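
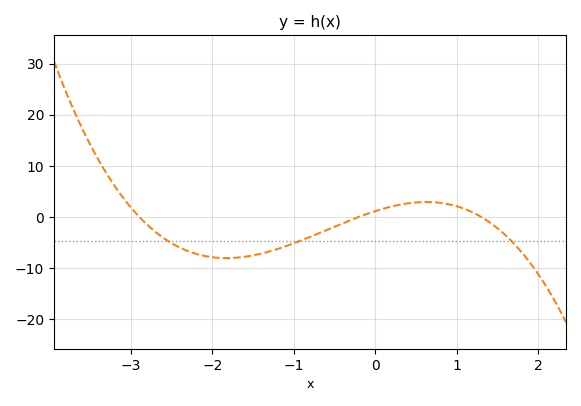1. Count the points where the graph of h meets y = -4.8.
3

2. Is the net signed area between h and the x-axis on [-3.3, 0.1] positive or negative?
negative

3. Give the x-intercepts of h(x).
-2.9, -0.2, 1.3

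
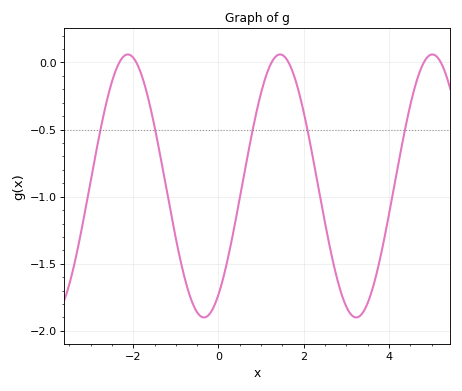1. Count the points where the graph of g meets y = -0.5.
5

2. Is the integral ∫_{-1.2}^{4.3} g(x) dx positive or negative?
negative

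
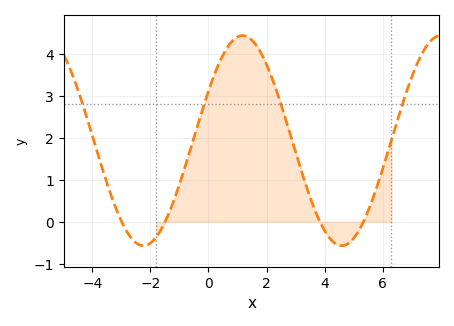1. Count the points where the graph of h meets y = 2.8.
4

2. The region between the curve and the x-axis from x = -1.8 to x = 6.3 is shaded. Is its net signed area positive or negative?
positive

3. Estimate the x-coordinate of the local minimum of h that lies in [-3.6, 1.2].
-2.24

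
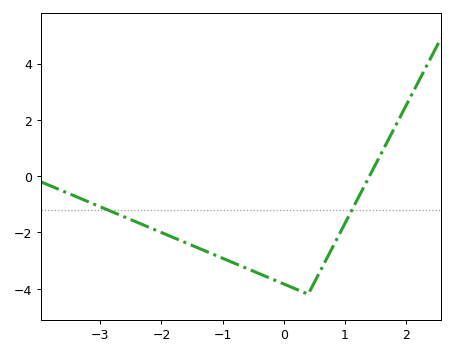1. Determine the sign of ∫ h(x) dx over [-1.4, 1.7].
negative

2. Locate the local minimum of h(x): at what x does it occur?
0.398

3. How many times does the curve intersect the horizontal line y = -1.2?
2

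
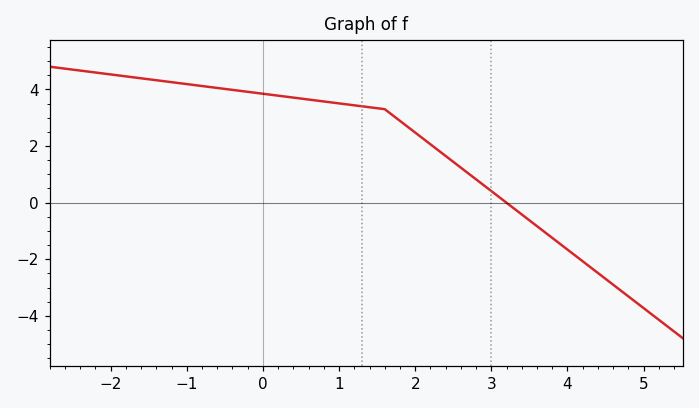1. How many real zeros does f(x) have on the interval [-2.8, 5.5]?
1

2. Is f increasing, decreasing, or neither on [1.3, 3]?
decreasing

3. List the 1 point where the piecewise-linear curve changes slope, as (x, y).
(1.6, 3.3)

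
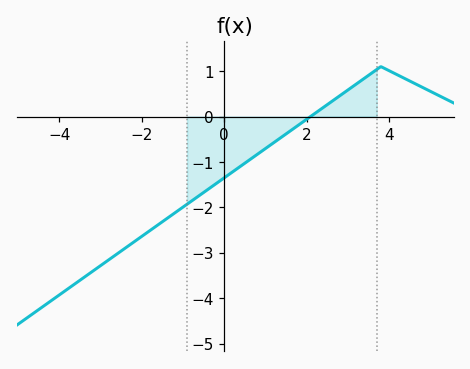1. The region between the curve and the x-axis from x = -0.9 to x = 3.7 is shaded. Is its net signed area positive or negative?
negative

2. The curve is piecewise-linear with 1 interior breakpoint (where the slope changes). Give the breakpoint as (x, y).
(3.8, 1.1)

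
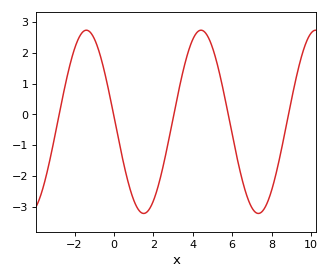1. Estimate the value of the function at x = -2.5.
0.9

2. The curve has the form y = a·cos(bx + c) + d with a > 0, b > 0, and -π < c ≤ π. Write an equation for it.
y = 2.98cos(1.1x + 1.5) - 0.24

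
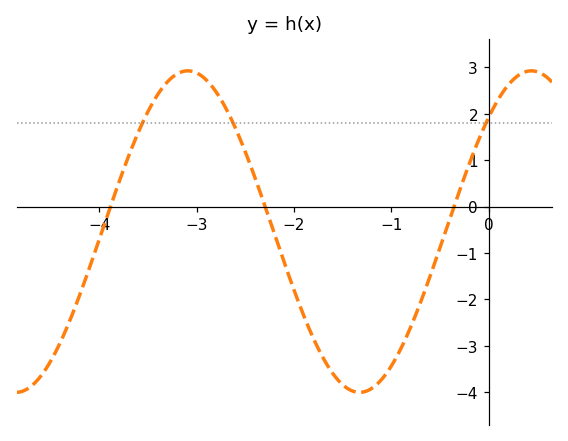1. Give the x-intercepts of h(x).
-3.9, -2.3, -0.4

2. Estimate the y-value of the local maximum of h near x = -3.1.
2.9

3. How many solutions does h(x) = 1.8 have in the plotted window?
3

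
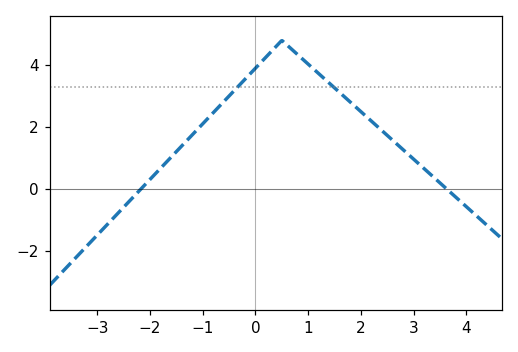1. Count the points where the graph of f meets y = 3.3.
2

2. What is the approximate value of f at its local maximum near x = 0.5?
4.8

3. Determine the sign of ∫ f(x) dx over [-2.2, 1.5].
positive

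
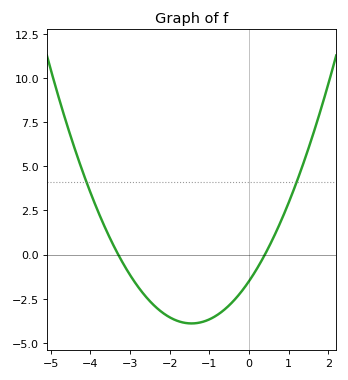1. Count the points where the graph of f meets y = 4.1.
2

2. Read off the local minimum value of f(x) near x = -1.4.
-3.9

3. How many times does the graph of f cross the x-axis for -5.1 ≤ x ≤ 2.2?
2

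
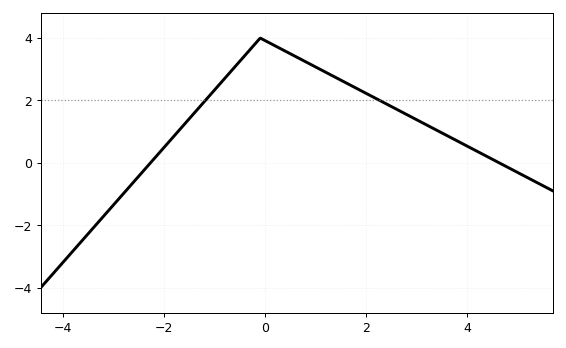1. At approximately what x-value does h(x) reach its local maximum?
0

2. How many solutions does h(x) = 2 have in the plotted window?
2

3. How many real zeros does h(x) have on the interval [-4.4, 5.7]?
2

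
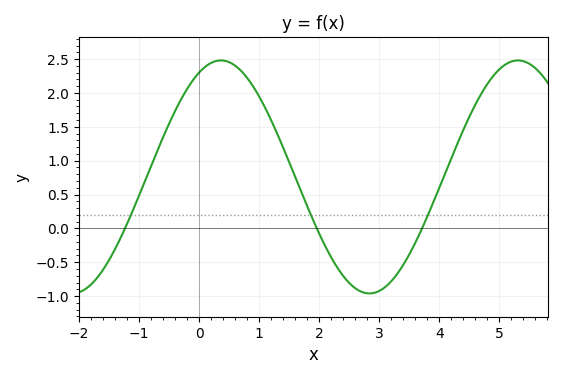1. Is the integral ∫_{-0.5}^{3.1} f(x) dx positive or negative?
positive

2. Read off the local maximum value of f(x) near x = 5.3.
2.5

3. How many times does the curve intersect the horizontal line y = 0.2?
3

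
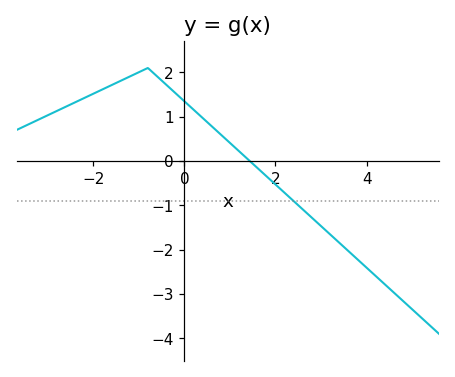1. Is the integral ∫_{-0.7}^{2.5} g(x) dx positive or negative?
positive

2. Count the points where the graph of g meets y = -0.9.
1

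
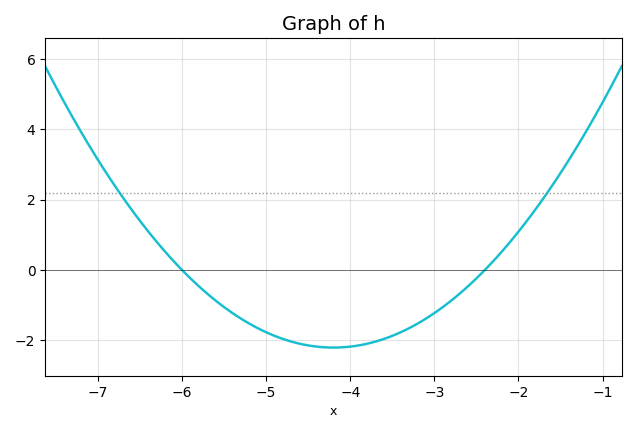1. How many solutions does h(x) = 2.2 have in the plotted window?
2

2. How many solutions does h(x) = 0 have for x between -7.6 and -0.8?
2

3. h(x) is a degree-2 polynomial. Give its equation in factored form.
y = 0.68(x + 6)(x + 2.4)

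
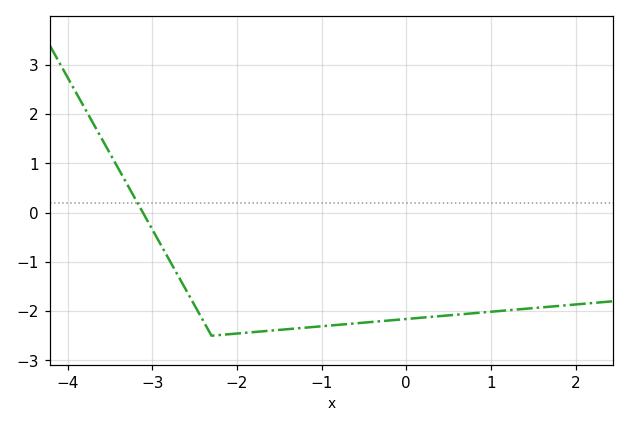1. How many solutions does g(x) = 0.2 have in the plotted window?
1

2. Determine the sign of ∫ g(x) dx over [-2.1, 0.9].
negative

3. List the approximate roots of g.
-3.11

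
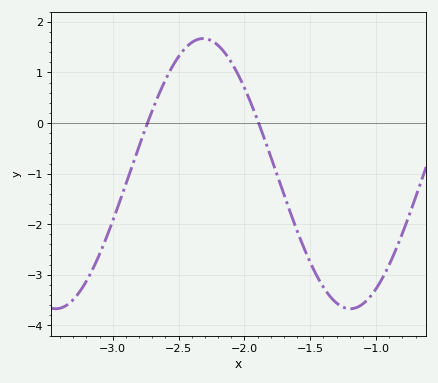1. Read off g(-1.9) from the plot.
0.1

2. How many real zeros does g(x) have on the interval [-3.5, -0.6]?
2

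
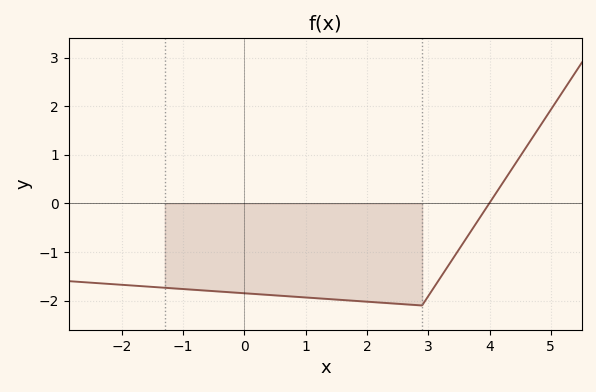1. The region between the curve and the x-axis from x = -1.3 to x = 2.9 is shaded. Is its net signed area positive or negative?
negative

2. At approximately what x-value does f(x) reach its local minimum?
2.9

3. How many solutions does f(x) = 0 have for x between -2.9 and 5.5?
1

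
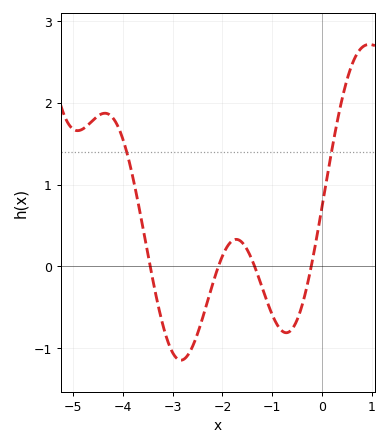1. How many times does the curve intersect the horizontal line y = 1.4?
2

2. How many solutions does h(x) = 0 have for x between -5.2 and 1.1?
4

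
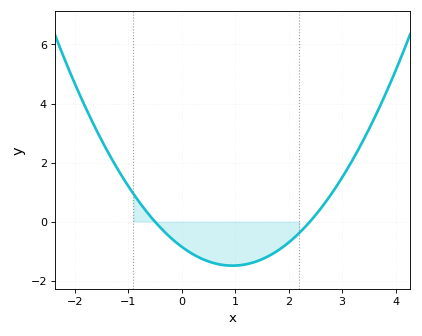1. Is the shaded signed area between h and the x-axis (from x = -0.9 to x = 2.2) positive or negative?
negative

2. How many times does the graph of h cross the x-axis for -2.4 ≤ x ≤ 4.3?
2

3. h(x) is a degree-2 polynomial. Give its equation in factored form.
y = 0.71(x + 0.5)(x - 2.4)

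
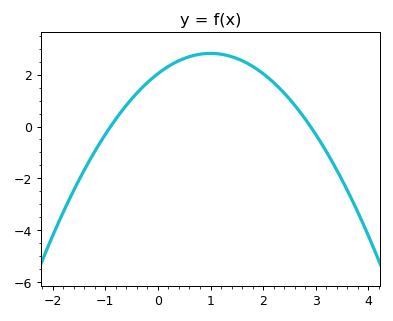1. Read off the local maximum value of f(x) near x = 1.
2.8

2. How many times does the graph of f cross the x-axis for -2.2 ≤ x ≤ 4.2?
2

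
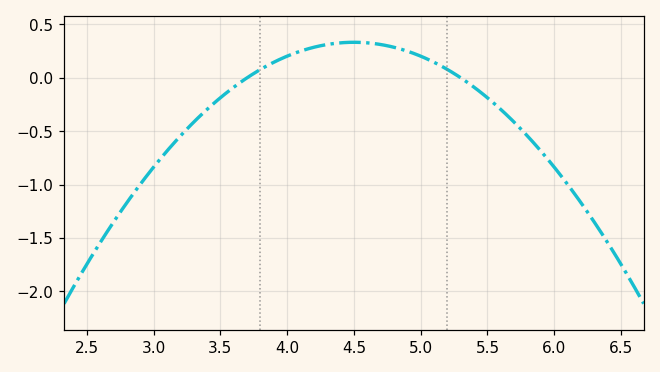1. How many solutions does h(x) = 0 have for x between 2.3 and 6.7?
2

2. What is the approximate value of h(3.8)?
0.1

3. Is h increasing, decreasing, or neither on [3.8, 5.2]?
neither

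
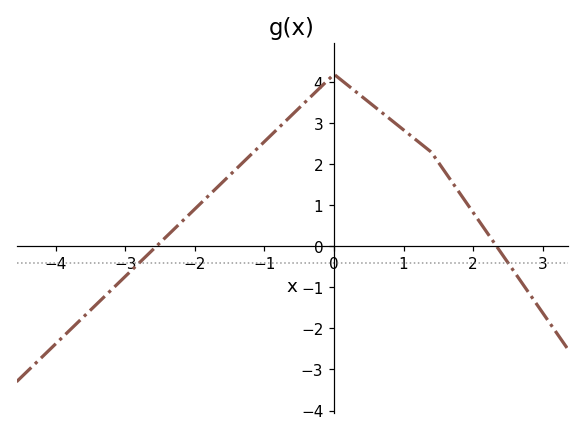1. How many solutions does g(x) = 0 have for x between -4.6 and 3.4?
2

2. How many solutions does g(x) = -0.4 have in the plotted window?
2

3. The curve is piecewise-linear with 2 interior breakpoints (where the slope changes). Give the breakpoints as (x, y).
(0, 4.2); (1.4, 2.3)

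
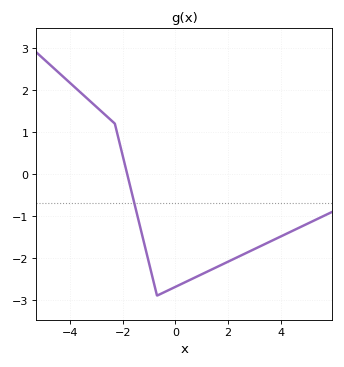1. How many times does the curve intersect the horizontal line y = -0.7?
1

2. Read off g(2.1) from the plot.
-2.1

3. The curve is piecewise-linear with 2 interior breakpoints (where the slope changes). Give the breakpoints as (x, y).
(-2.3, 1.2); (-0.7, -2.9)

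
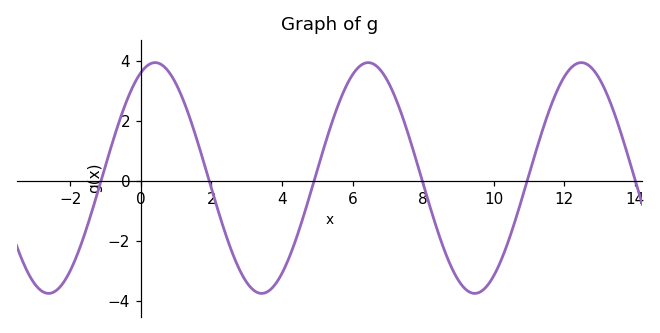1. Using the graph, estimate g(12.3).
3.87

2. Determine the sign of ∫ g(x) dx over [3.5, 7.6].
positive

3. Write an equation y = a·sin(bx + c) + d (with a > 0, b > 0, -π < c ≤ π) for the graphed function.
y = 3.84sin(1.04x + 1.15) + 0.1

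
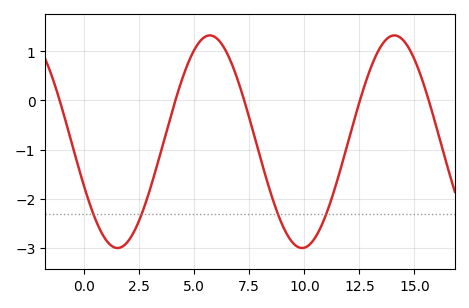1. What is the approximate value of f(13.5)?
1.1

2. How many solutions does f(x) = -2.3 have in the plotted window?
4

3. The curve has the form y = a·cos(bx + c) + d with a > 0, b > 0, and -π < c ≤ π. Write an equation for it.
y = 2.16cos(0.75x + 2) - 0.84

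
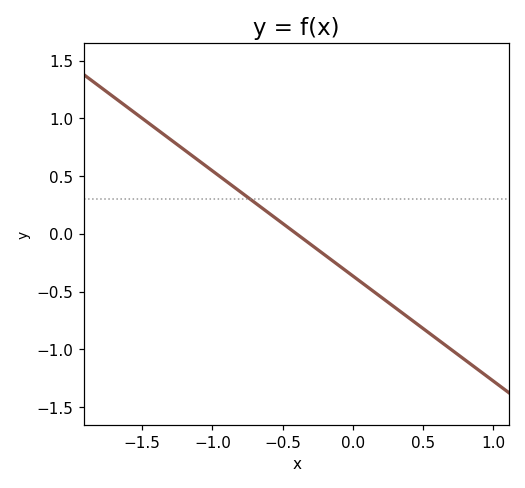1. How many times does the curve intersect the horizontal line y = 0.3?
1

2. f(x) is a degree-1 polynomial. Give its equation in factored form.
y = -0.91(x + 0.4)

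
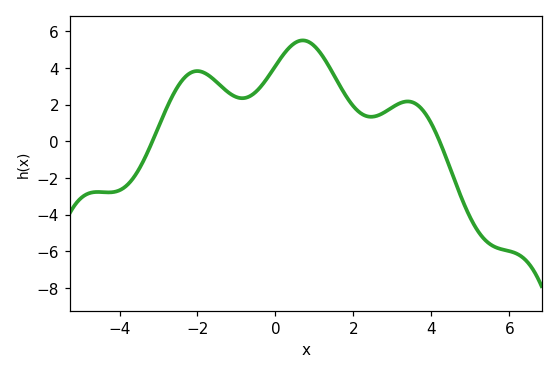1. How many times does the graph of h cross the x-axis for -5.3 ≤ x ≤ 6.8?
2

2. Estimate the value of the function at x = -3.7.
-2.15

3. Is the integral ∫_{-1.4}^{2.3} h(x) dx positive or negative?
positive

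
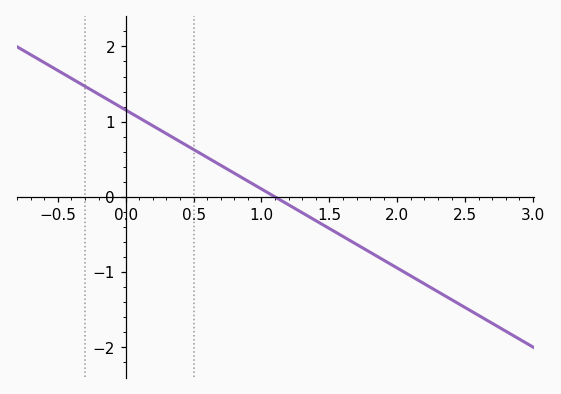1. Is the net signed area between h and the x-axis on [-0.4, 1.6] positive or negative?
positive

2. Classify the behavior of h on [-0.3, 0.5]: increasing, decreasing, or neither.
decreasing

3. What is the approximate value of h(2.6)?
-1.58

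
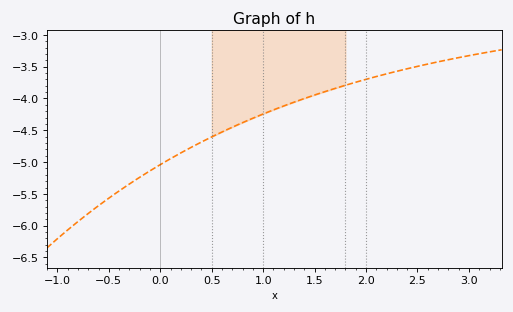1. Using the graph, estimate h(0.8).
-4.4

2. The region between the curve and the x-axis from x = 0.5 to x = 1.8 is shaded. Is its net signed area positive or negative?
negative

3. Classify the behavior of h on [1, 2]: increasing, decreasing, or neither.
increasing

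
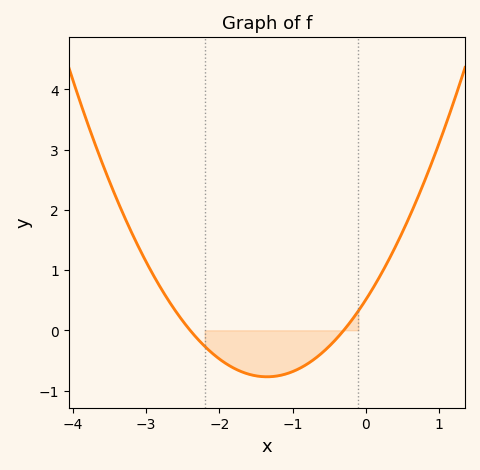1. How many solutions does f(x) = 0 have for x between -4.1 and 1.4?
2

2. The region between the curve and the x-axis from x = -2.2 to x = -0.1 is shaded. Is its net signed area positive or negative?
negative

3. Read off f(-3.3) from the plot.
1.89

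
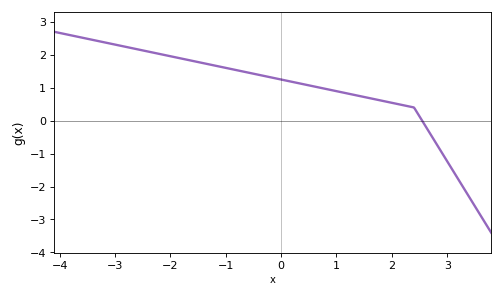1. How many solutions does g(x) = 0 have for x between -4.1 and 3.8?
1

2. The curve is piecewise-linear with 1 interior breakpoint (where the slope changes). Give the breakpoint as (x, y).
(2.4, 0.4)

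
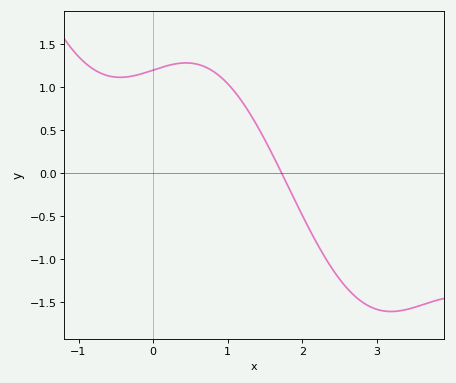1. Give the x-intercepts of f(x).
1.73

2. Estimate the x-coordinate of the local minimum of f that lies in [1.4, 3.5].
3.19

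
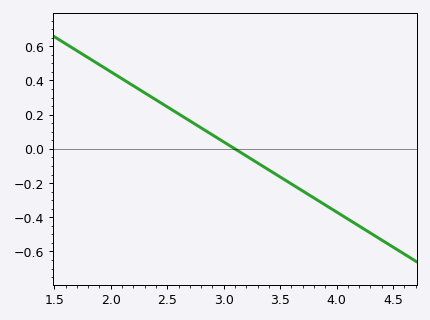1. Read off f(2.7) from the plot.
0.16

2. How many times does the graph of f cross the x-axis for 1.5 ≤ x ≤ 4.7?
1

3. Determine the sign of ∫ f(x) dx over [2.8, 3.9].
negative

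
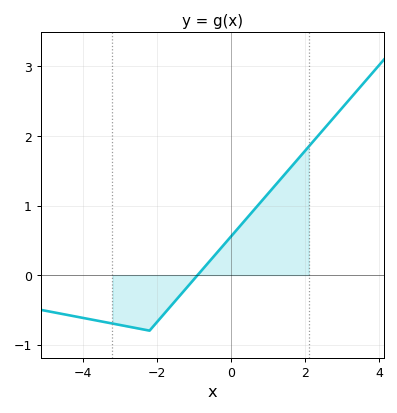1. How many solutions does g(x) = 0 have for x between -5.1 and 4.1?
1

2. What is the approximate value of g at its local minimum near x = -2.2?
-0.8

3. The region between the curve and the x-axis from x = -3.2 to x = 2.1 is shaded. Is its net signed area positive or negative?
positive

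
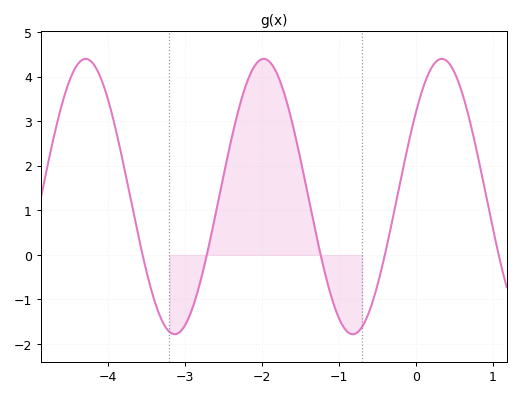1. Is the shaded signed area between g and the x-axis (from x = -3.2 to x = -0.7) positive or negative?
positive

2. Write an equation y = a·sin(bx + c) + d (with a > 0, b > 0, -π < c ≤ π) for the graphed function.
y = 3.09sin(2.7x + 0.66) + 1.31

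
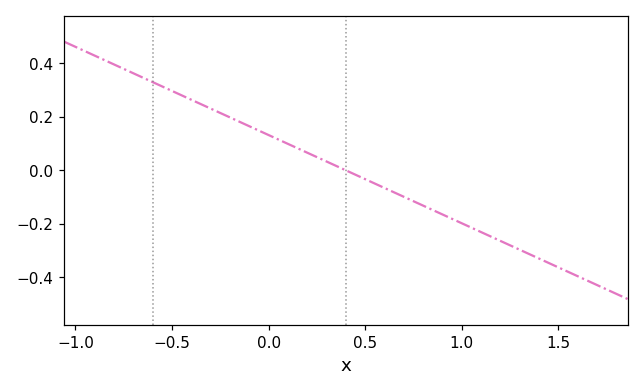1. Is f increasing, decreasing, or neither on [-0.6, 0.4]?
decreasing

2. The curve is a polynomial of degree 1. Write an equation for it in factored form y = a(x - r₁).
y = -0.33(x - 0.4)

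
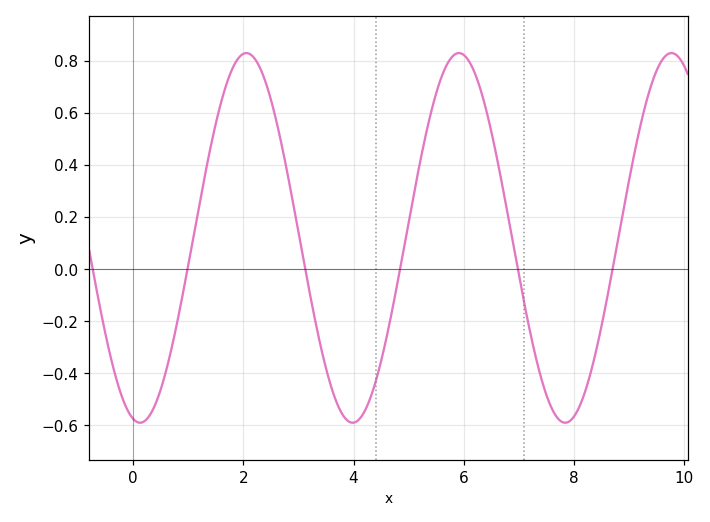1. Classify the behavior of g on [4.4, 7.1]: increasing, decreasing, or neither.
neither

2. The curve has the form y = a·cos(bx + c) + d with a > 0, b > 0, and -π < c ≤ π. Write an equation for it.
y = 0.71cos(1.63x + 2.93) + 0.12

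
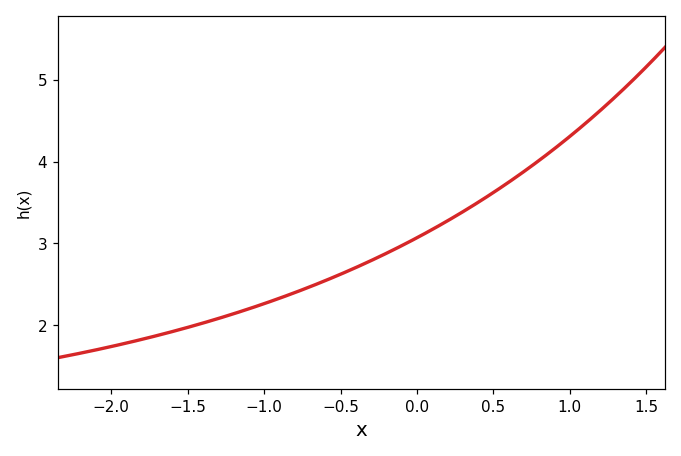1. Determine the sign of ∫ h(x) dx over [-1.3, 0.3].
positive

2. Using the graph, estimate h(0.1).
3.17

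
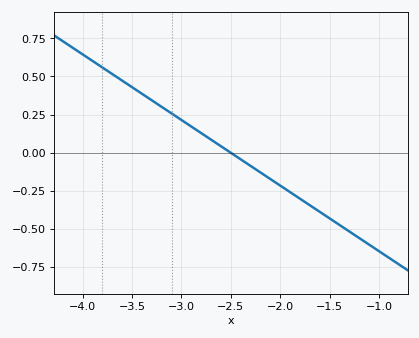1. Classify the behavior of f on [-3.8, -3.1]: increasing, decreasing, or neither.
decreasing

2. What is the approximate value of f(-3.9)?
0.6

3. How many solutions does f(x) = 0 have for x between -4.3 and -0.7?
1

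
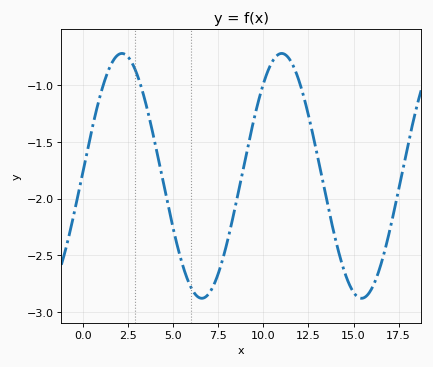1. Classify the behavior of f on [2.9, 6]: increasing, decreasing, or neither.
decreasing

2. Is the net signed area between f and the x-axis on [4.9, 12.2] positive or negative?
negative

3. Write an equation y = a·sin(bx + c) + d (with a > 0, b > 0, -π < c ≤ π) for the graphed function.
y = 1.08sin(0.71x + 0.03) - 1.8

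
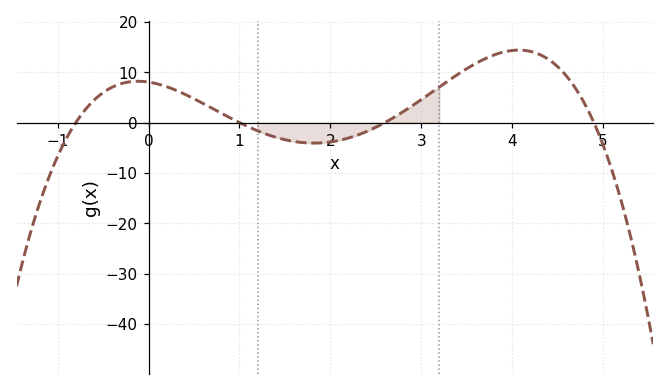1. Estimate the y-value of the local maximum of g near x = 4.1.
14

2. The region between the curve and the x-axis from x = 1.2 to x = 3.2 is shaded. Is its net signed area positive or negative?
negative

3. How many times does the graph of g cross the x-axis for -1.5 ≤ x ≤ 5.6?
4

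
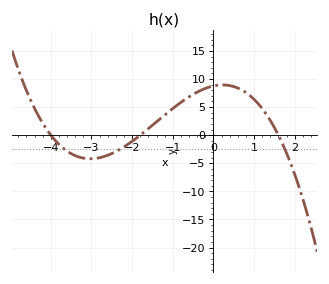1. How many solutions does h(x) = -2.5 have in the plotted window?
3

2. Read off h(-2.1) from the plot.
-1.5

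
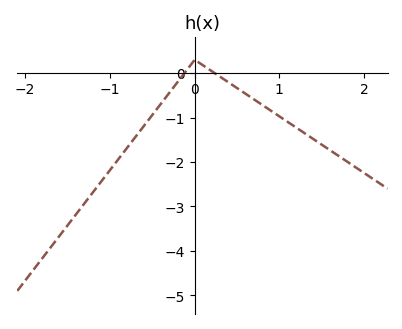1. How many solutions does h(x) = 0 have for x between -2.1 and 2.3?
2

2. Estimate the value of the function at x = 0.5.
-0.3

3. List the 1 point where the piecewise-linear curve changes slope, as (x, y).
(0, 0.3)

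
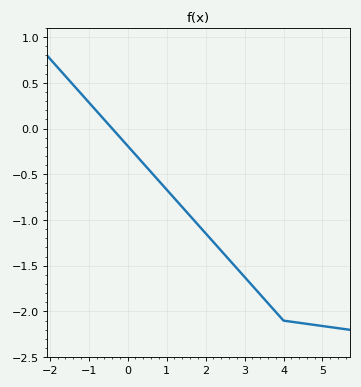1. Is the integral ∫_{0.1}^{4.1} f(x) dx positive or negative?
negative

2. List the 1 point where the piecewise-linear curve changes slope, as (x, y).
(4, -2.1)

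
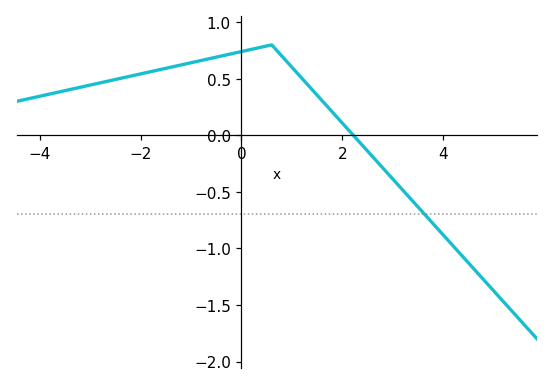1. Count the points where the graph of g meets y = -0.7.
1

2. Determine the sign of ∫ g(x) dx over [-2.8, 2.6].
positive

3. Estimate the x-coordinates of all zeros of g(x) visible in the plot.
2.22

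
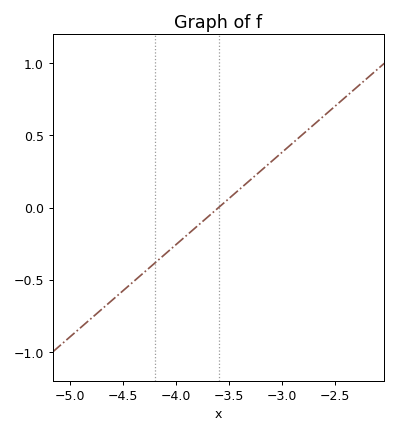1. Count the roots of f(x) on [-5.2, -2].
1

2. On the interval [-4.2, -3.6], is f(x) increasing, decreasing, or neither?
increasing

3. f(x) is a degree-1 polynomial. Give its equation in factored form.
y = 0.64(x + 3.6)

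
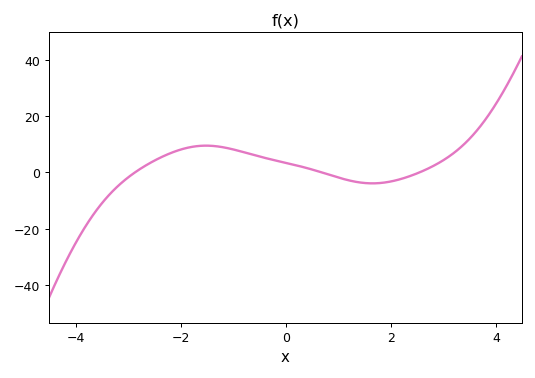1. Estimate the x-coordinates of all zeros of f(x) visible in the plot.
-2.88, 0.683, 2.54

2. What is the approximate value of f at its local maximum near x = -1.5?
9.53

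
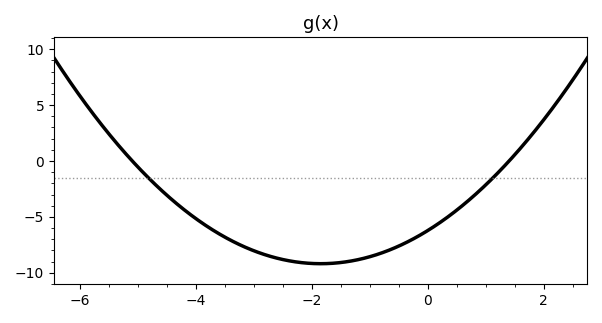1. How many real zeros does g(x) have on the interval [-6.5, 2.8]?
2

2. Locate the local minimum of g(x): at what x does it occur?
-1.8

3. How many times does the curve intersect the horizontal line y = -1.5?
2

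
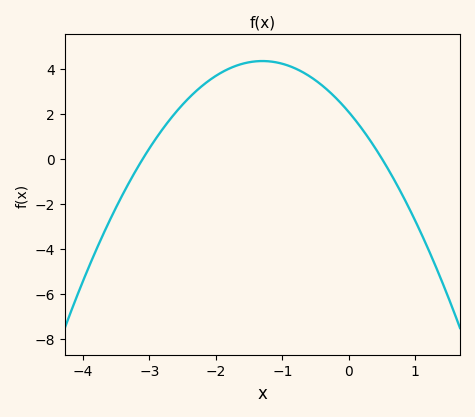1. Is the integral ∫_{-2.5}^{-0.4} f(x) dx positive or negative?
positive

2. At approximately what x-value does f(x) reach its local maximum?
-1.3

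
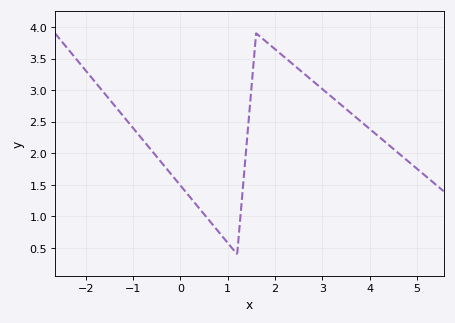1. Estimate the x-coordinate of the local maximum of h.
1.6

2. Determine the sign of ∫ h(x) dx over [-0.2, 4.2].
positive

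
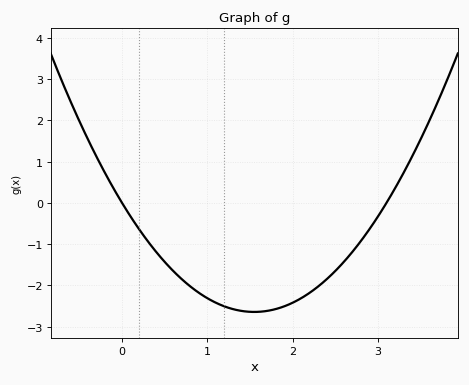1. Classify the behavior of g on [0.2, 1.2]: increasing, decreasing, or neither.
decreasing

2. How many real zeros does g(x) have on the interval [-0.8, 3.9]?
2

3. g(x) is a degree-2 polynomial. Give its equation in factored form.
y = 1.1(x - 0)(x - 3.1)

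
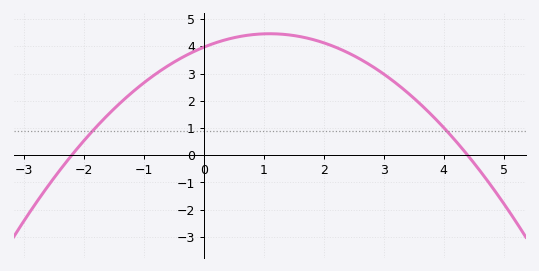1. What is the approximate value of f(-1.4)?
1.9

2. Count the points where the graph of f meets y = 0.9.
2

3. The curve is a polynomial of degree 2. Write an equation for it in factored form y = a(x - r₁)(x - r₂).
y = -0.41(x + 2.2)(x - 4.4)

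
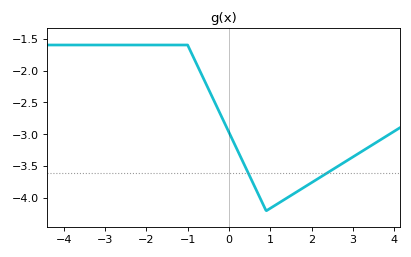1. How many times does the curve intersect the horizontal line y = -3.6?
2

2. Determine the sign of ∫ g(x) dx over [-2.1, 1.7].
negative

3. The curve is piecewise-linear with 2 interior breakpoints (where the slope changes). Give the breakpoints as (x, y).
(-1, -1.6); (0.9, -4.2)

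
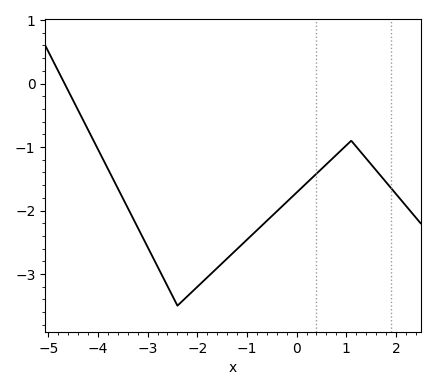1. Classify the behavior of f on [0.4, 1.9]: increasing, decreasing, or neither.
neither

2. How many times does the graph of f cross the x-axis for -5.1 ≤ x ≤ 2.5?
1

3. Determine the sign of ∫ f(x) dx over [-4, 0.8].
negative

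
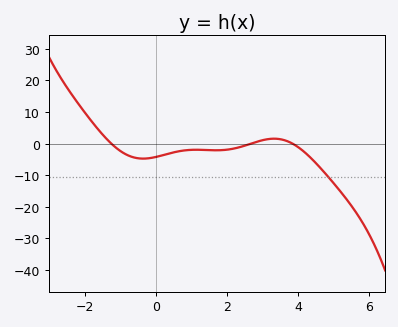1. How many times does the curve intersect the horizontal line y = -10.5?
1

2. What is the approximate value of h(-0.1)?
-4.49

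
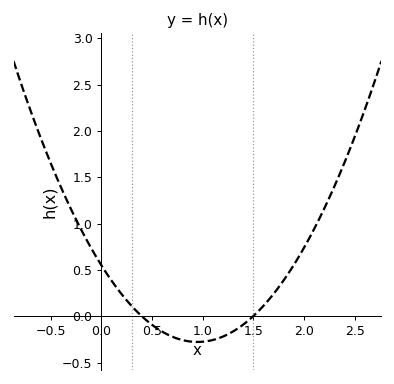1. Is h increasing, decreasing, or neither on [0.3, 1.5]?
neither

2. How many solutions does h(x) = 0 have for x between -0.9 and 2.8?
2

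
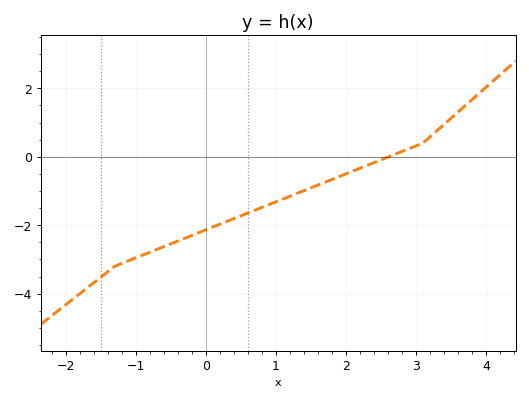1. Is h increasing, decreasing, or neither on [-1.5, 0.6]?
increasing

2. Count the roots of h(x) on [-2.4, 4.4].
1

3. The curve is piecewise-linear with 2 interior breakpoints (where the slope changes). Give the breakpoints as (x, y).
(-1.3, -3.2); (3.1, 0.4)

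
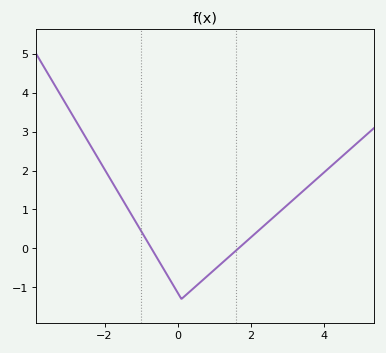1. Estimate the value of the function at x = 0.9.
-0.632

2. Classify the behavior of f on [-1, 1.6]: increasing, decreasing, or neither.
neither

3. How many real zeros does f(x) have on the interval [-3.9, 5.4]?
2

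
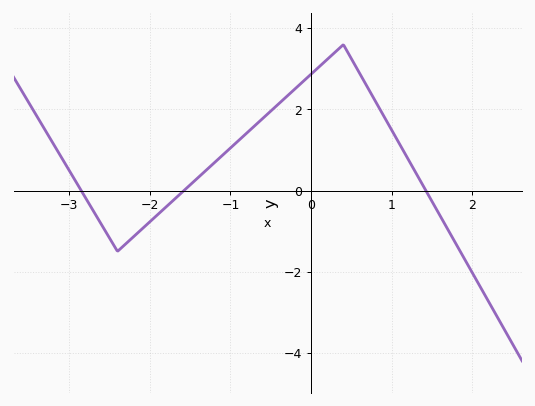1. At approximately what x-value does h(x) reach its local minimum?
-2.4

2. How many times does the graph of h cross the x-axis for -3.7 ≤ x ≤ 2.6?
3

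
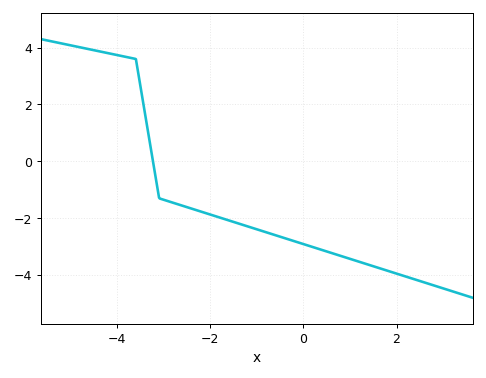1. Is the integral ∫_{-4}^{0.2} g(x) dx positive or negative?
negative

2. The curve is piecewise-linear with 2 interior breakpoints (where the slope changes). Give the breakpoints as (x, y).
(-3.6, 3.6); (-3.1, -1.3)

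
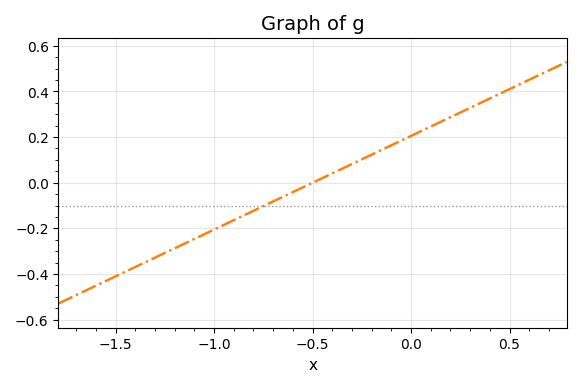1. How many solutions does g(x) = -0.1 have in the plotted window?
1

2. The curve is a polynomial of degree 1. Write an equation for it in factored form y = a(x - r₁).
y = 0.41(x + 0.5)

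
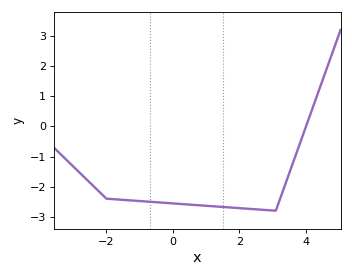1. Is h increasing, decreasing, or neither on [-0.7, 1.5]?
decreasing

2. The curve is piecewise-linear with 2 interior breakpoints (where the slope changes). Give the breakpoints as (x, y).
(-2, -2.4); (3.1, -2.8)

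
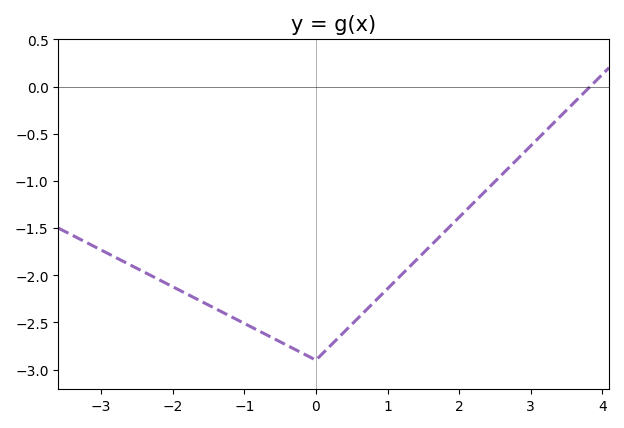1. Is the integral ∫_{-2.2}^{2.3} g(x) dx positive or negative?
negative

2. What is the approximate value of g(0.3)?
-2.67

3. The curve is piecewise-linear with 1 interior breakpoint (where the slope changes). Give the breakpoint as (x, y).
(0, -2.9)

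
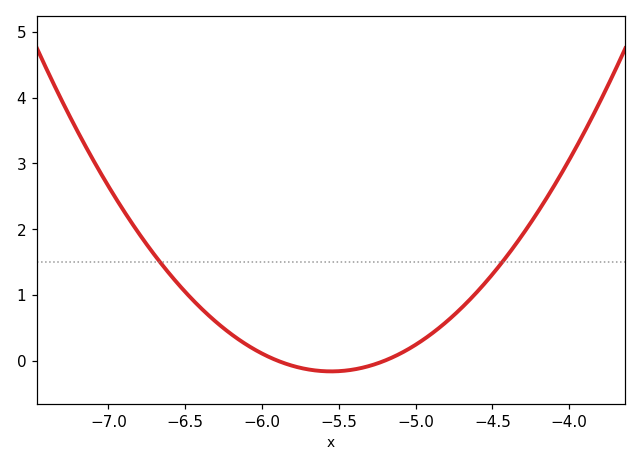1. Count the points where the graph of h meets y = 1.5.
2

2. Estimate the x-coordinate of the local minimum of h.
-5.6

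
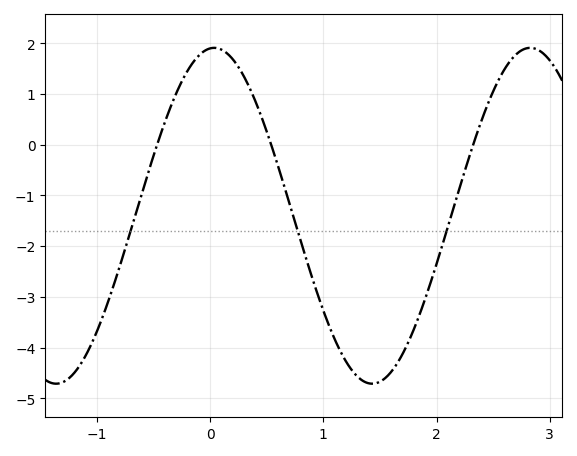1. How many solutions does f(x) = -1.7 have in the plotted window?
3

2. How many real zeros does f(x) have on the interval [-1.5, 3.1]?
3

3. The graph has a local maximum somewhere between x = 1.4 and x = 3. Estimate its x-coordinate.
2.8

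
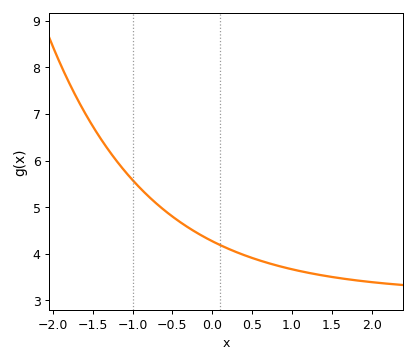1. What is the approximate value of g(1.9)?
3.4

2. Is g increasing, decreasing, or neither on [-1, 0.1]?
decreasing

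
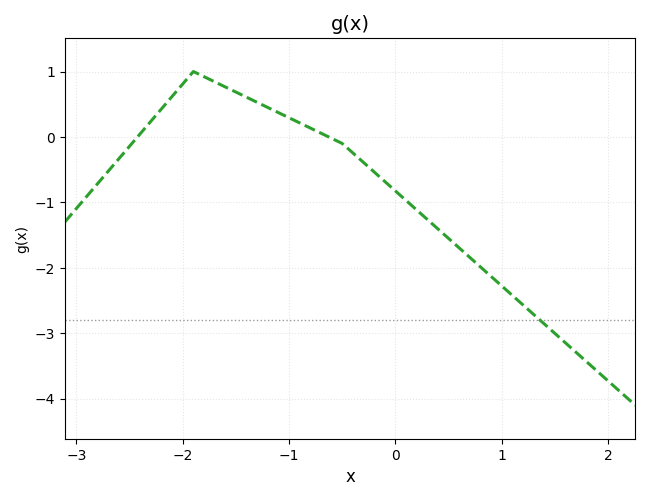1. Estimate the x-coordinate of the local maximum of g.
-1.9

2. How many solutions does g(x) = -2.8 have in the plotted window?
1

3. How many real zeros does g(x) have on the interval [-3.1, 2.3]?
2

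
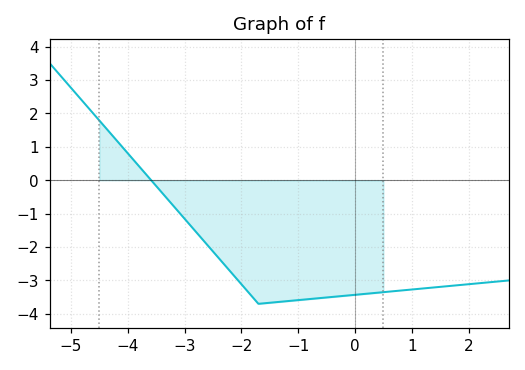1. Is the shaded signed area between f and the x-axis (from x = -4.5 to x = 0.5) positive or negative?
negative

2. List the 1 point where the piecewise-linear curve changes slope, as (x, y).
(-1.7, -3.7)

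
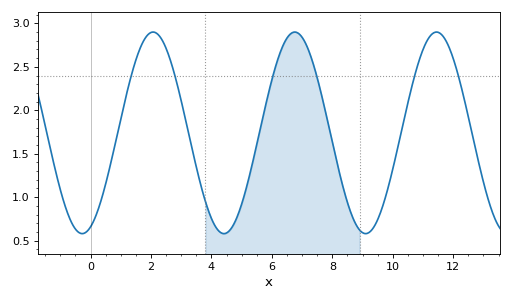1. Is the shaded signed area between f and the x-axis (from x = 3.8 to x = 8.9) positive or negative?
positive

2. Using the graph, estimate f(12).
2.59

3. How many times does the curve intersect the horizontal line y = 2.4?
6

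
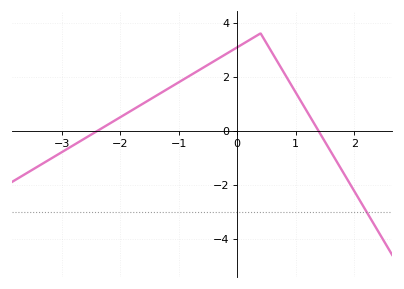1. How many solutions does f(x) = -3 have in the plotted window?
1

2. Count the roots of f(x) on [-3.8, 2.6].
2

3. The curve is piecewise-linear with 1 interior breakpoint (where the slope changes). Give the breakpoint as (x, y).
(0.4, 3.6)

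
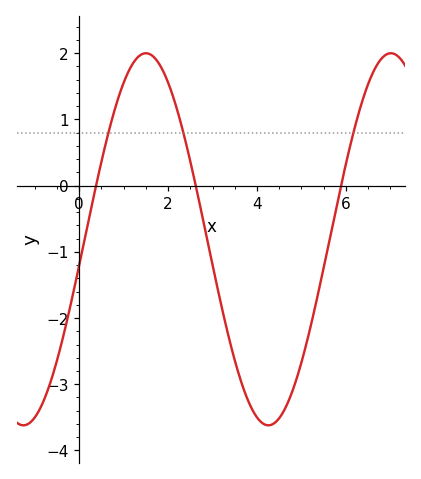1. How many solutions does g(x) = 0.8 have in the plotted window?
3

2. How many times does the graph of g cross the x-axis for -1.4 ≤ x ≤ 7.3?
3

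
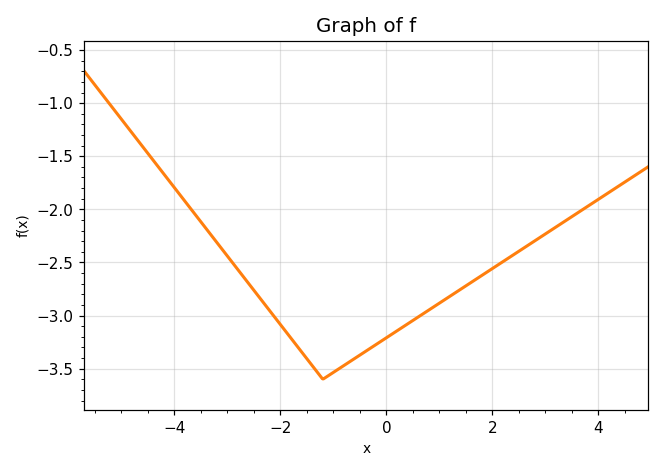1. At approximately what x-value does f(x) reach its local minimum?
-1.2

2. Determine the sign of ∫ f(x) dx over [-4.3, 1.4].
negative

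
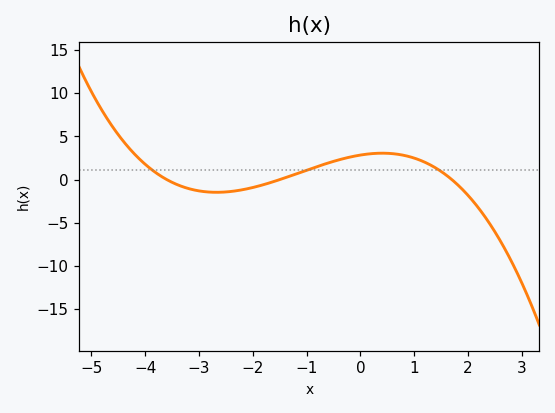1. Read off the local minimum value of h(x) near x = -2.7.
-1.47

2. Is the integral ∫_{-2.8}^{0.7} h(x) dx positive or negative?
positive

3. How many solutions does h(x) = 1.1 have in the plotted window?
3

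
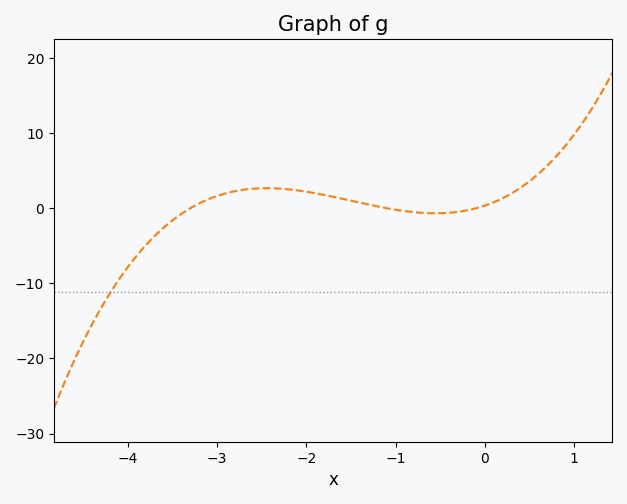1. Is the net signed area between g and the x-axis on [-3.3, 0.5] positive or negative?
positive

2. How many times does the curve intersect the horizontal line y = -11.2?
1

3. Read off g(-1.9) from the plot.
2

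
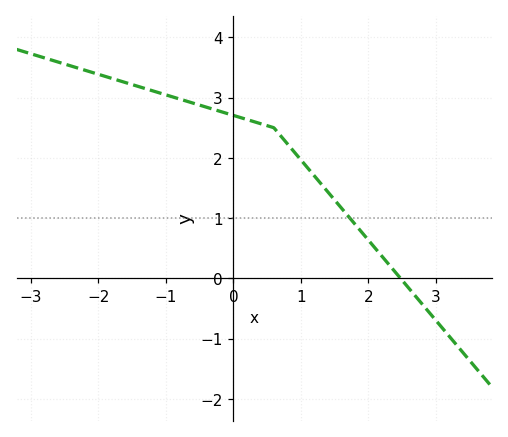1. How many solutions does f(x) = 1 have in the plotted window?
1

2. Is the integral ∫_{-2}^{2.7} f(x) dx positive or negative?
positive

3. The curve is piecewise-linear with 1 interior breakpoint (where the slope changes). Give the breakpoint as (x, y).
(0.6, 2.5)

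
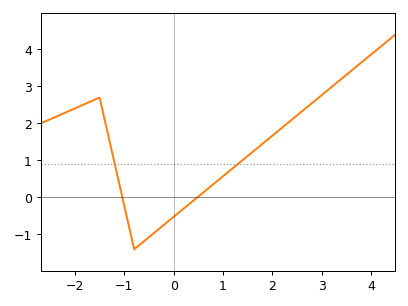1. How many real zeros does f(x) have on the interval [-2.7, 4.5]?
2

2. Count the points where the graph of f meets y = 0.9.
2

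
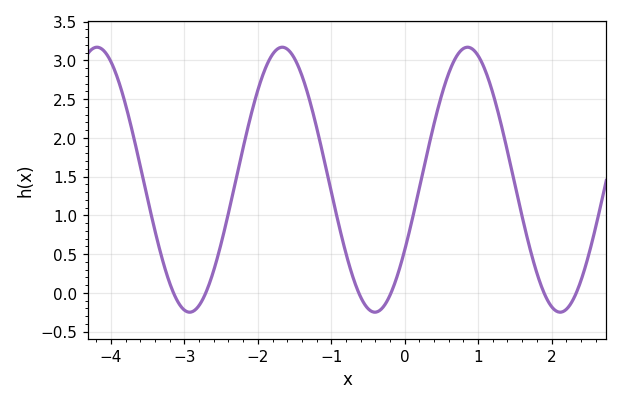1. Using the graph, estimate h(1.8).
0.257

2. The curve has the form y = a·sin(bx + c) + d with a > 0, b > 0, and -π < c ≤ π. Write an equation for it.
y = 1.71sin(2.49x - 0.56) + 1.46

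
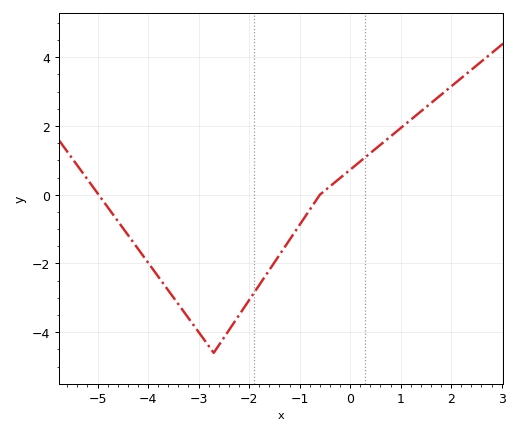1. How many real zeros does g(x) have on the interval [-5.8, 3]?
2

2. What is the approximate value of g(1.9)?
3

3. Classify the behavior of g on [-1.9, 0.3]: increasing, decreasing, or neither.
increasing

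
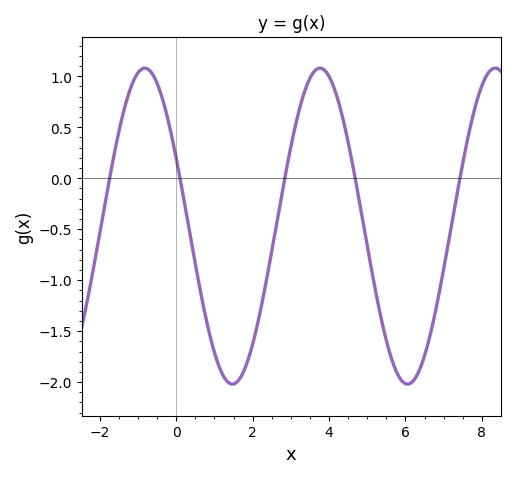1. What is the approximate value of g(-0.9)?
1.07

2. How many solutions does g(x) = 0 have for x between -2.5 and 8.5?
5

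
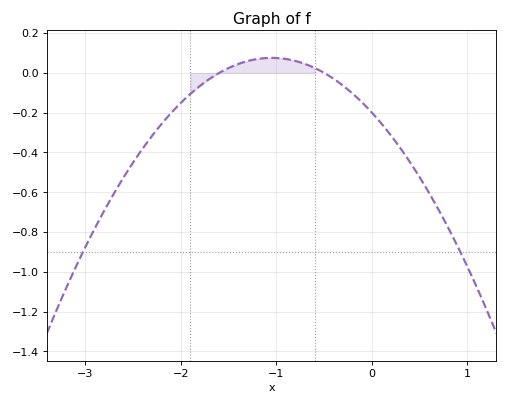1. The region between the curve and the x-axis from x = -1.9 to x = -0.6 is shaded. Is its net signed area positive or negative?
positive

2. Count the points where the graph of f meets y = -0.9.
2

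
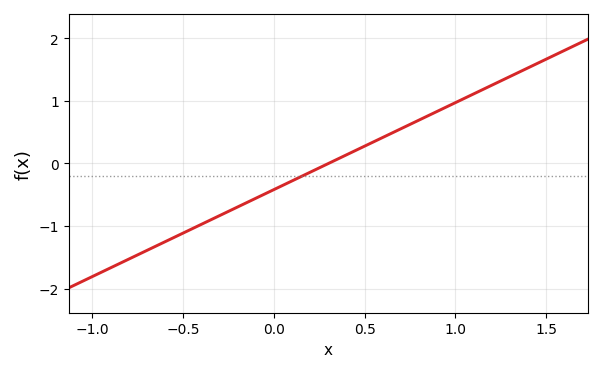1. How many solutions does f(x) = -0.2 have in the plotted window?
1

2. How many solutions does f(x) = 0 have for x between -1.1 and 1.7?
1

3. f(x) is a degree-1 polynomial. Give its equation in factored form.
y = 1.39(x - 0.3)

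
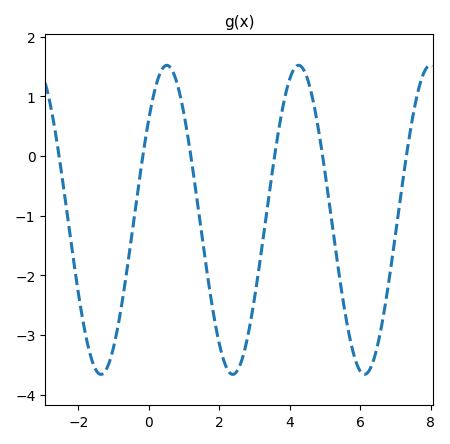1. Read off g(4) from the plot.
1.29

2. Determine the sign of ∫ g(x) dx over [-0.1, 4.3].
negative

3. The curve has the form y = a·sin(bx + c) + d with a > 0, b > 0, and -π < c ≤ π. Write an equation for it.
y = 2.59sin(1.68x + 0.71) - 1.07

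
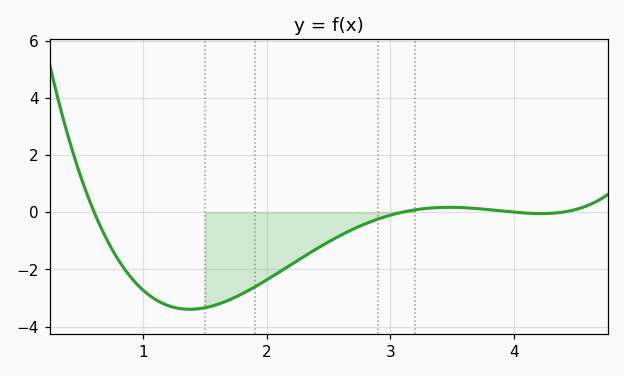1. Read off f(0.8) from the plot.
-1.6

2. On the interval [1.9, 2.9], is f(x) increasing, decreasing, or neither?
increasing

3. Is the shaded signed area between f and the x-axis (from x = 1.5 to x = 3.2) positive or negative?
negative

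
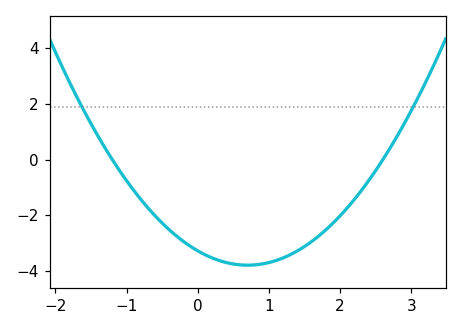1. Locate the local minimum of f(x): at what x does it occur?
0.7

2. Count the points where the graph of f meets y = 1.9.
2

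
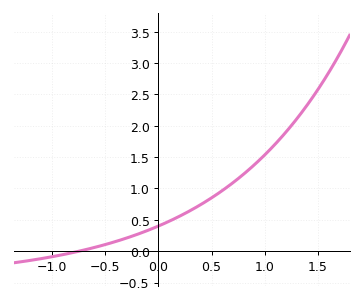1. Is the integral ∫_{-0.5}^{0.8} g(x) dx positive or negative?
positive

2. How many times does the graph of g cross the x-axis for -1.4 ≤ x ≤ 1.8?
1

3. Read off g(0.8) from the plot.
1.22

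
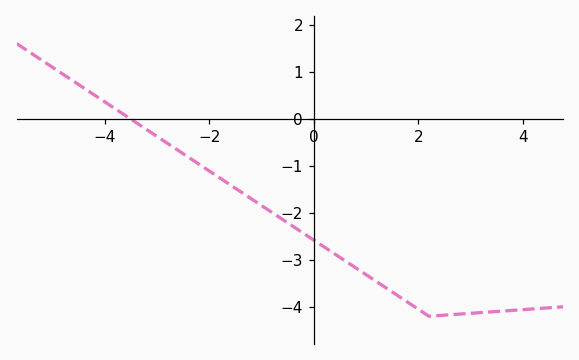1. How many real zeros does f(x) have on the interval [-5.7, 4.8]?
1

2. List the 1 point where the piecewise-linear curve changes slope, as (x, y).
(2.2, -4.2)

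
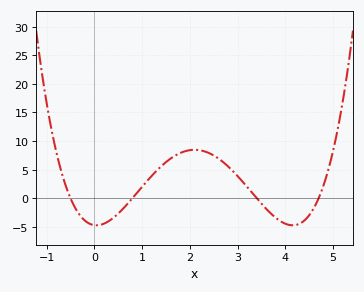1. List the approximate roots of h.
-0.5, 0.8, 3.4, 4.7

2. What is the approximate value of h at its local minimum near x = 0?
-5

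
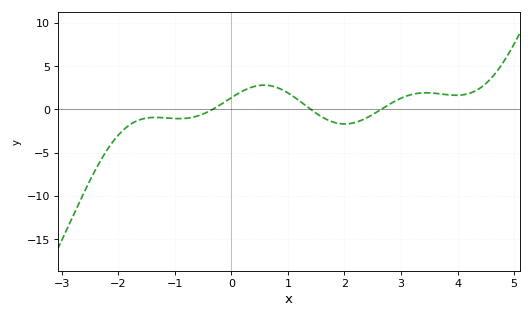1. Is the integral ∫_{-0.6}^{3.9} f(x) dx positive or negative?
positive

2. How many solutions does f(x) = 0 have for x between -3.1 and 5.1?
3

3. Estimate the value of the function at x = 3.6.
2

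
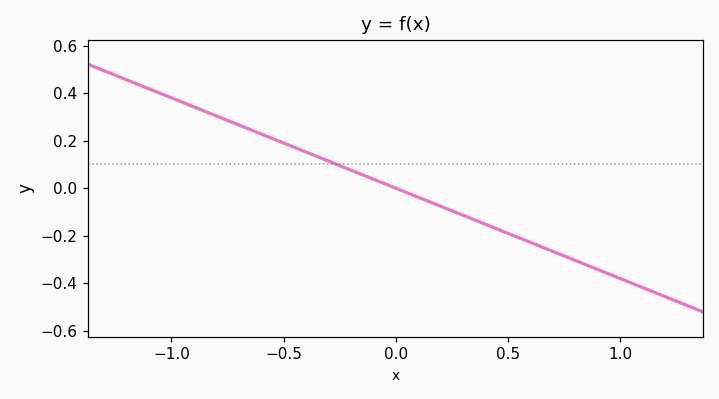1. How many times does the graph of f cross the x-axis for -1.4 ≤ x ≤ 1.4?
1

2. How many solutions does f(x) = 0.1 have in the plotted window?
1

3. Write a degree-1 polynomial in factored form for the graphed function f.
y = -0.38(x - 0)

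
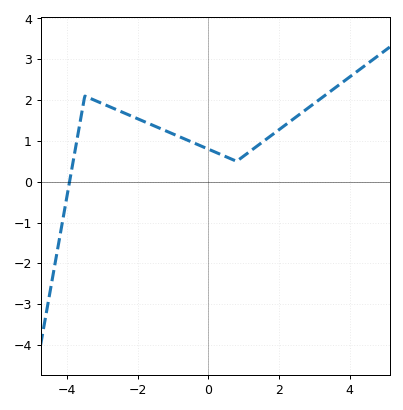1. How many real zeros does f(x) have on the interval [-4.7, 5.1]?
1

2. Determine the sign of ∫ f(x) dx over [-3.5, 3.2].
positive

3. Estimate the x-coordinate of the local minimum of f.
0.8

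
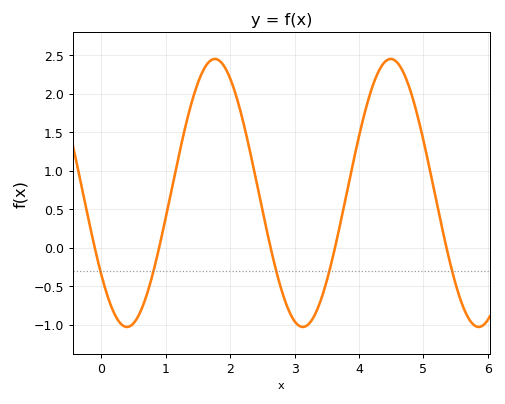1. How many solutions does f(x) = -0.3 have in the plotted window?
5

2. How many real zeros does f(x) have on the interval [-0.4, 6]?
5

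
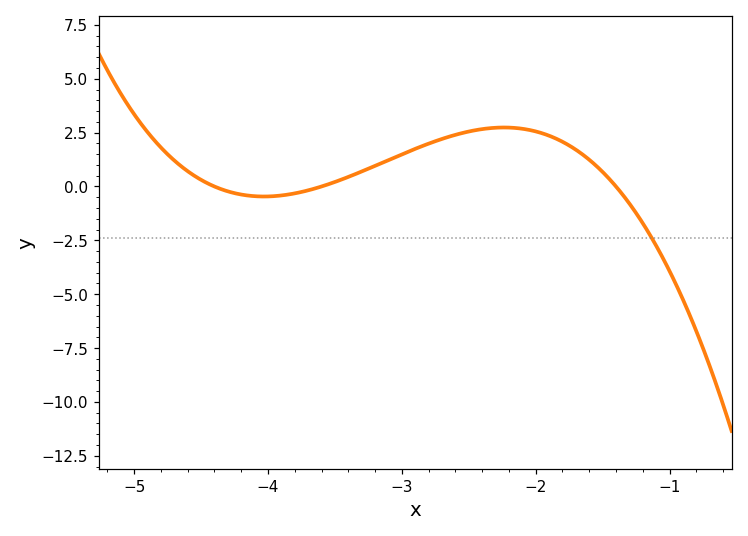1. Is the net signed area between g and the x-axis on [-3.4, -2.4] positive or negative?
positive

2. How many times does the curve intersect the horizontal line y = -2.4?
1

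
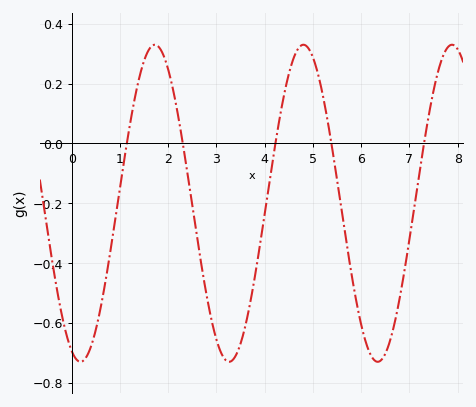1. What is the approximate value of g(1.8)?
0.323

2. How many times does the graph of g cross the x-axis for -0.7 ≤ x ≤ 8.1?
5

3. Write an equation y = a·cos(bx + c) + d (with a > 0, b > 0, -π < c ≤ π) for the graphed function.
y = 0.53cos(2.04x + 2.77) - 0.2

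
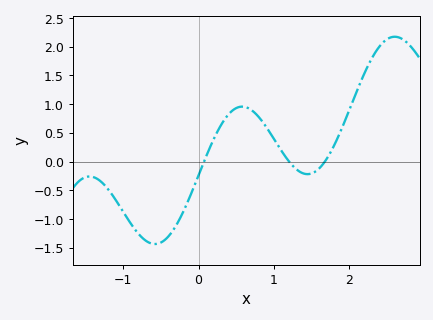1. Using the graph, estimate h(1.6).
-0.123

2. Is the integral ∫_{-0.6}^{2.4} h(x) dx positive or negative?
positive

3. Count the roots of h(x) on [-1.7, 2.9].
3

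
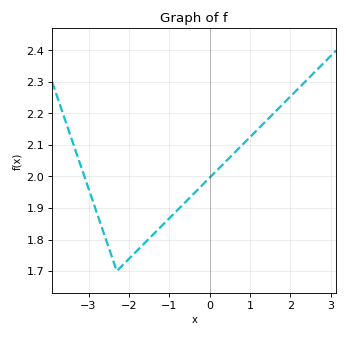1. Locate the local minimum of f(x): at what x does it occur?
-2.3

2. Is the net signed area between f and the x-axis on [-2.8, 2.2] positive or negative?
positive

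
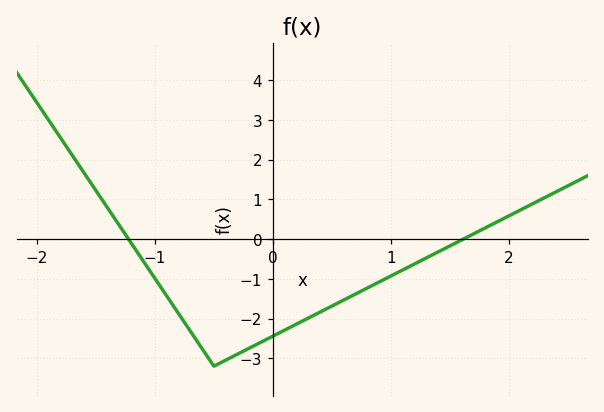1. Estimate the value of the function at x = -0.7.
-2.3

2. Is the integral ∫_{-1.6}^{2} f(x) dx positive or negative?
negative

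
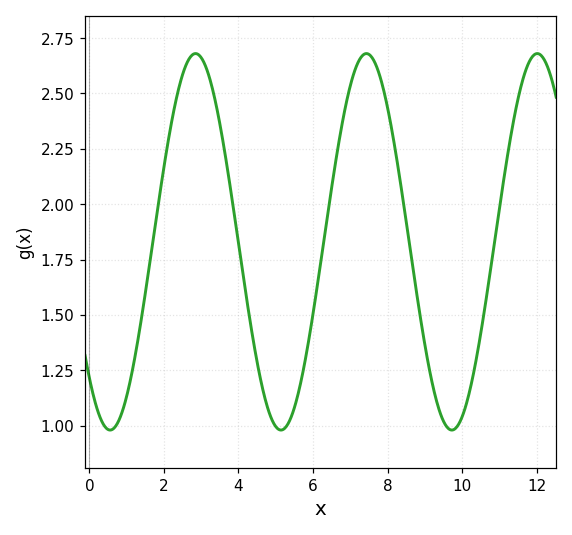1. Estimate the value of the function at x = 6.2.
1.72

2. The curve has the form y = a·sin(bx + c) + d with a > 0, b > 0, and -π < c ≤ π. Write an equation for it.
y = 0.85sin(1.4x - 2.3) + 1.83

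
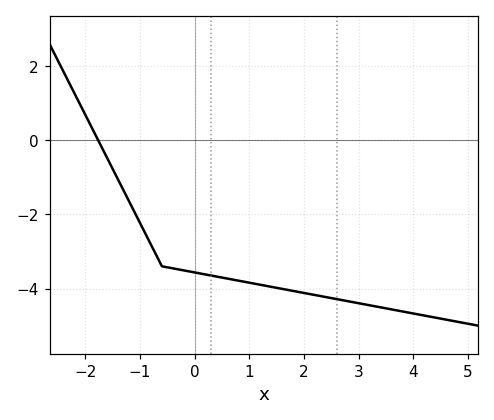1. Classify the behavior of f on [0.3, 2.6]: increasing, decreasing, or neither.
decreasing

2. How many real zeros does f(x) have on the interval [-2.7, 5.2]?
1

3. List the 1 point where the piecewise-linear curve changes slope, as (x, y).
(-0.6, -3.4)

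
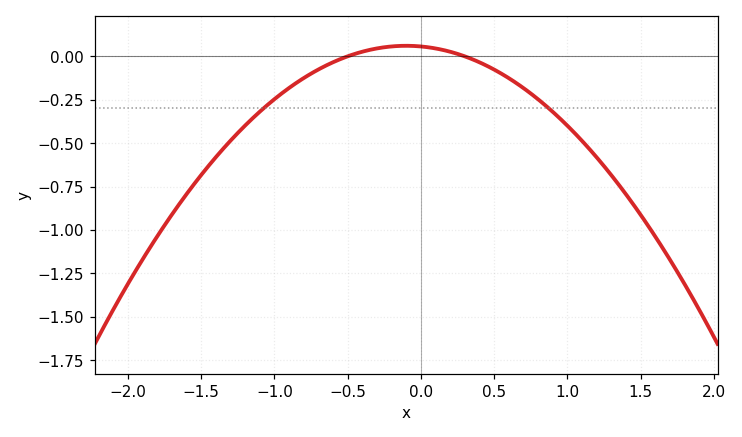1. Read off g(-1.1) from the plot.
-0.319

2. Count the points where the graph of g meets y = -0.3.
2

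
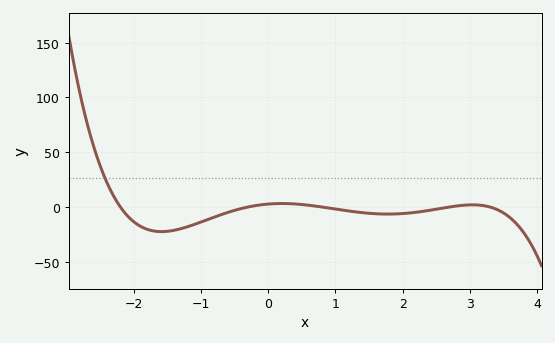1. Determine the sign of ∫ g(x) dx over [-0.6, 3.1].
negative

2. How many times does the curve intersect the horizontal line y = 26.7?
1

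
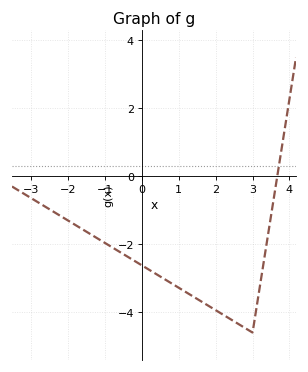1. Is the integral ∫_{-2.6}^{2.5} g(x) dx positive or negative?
negative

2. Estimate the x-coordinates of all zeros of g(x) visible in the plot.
3.67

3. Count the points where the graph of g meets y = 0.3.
1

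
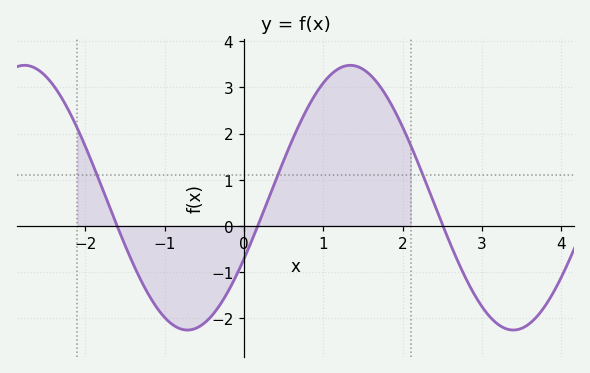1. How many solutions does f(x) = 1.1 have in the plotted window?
3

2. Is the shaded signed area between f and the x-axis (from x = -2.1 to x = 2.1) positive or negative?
positive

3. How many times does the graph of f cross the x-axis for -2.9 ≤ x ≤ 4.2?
3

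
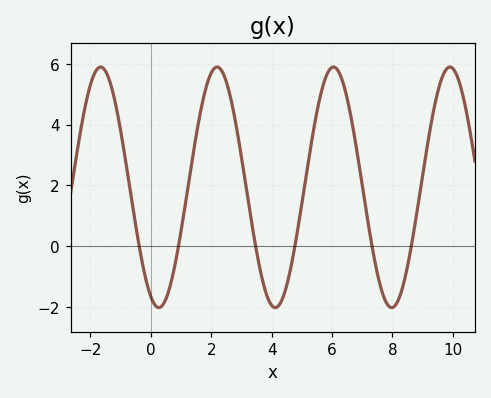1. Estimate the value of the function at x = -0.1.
-1.4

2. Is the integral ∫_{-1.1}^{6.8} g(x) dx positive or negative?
positive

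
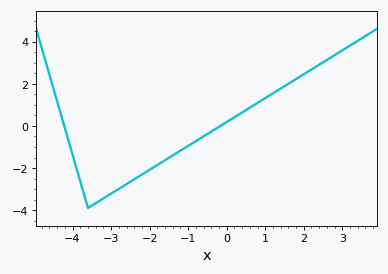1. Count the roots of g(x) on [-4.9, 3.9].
2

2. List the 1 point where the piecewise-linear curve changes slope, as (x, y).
(-3.6, -3.9)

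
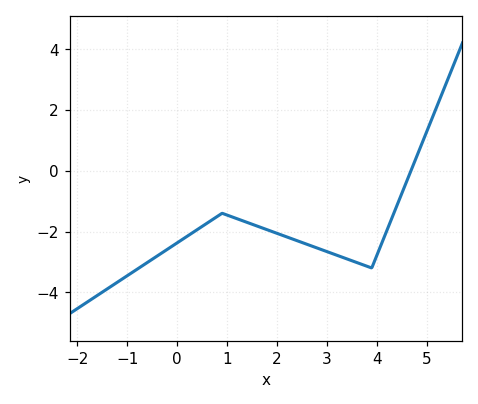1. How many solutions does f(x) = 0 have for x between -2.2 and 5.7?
1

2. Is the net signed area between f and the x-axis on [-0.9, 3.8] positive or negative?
negative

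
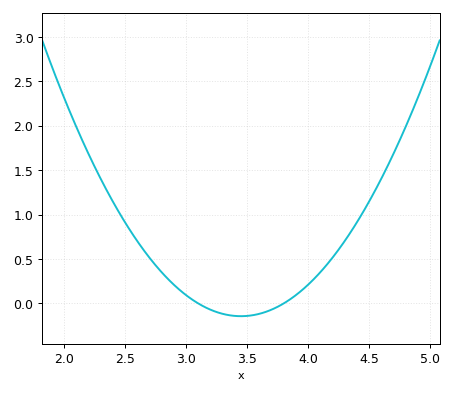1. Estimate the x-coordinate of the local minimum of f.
3.45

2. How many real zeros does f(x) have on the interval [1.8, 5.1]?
2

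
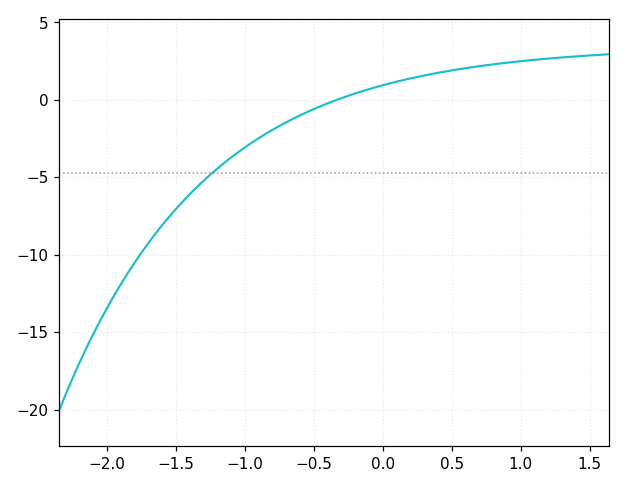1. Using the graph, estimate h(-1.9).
-12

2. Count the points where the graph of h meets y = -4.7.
1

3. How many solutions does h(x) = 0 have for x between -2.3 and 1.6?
1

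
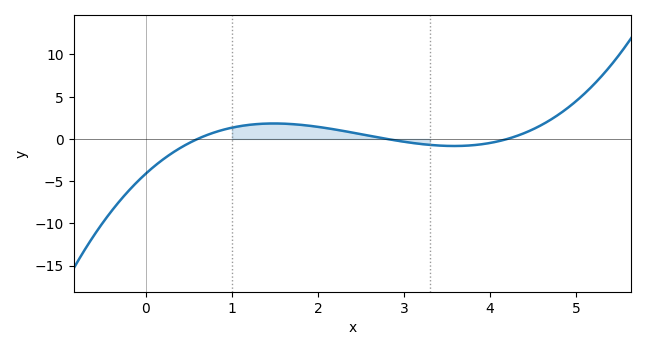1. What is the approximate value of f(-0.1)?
-5.06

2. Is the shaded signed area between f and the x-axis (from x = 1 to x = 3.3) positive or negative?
positive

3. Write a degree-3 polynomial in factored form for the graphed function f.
y = 0.58(x - 0.6)(x - 2.8)(x - 4.2)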